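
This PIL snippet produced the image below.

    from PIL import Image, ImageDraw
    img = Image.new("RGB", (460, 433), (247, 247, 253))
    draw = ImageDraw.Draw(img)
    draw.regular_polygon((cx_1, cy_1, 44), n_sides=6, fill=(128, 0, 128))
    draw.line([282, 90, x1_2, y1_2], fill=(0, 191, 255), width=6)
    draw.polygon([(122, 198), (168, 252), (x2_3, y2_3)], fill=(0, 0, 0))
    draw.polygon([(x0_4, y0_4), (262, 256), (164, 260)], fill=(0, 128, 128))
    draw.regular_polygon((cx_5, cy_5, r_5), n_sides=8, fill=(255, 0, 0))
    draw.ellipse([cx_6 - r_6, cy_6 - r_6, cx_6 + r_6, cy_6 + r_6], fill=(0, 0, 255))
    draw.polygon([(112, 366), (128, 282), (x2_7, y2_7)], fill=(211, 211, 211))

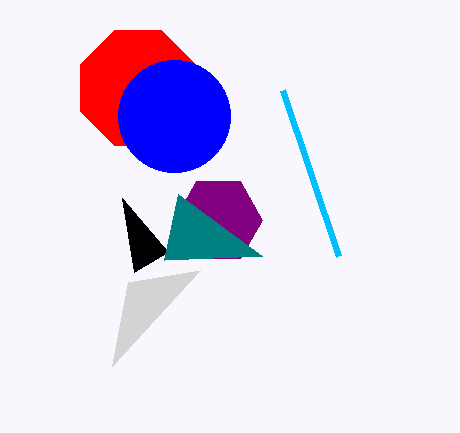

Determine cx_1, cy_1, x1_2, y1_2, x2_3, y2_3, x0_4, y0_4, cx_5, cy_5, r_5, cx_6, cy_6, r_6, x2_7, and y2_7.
cx_1 = 218, cy_1 = 220, x1_2 = 338, y1_2 = 256, x2_3 = 134, y2_3 = 272, x0_4 = 178, y0_4 = 194, cx_5 = 138, cy_5 = 88, r_5 = 62, cx_6 = 174, cy_6 = 116, r_6 = 56, x2_7 = 200, y2_7 = 270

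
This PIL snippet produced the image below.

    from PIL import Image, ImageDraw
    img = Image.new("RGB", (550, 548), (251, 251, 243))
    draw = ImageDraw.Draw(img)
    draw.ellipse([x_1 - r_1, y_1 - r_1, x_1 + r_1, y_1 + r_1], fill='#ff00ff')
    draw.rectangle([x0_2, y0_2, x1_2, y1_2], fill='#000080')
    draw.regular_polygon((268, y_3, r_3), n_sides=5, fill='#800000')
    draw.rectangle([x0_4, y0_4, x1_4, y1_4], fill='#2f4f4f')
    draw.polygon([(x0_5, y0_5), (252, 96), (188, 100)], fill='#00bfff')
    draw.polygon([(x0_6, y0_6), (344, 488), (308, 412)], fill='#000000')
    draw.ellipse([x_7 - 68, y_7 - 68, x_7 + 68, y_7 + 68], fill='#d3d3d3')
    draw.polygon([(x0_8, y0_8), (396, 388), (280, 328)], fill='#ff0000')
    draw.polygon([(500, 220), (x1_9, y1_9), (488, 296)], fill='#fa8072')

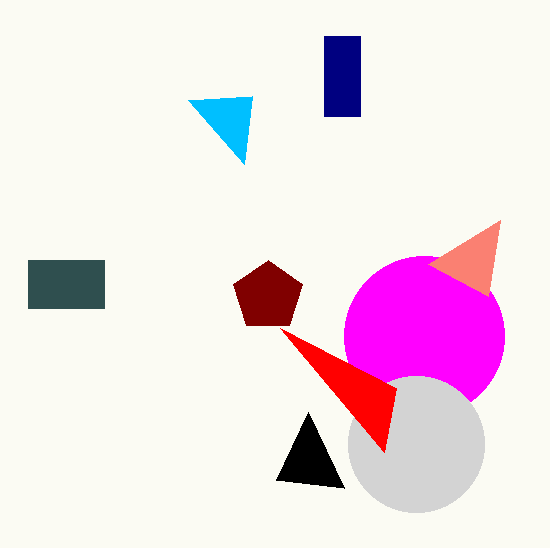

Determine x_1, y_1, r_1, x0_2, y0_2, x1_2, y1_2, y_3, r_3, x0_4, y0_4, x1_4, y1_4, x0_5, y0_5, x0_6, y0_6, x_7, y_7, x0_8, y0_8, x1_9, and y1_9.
x_1 = 424; y_1 = 336; r_1 = 80; x0_2 = 324; y0_2 = 36; x1_2 = 360; y1_2 = 116; y_3 = 296; r_3 = 36; x0_4 = 28; y0_4 = 260; x1_4 = 104; y1_4 = 308; x0_5 = 244; y0_5 = 164; x0_6 = 276; y0_6 = 480; x_7 = 416; y_7 = 444; x0_8 = 384; y0_8 = 452; x1_9 = 428; y1_9 = 264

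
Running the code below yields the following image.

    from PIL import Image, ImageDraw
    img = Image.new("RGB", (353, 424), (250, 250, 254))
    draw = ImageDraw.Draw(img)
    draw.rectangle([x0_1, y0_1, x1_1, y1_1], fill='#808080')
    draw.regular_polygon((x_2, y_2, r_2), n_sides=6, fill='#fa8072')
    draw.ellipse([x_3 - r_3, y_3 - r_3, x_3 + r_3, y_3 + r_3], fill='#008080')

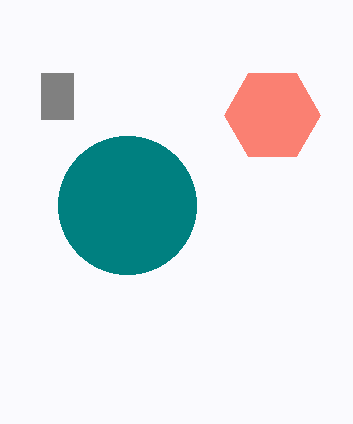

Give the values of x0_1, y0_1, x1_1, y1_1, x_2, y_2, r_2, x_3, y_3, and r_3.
x0_1 = 41
y0_1 = 73
x1_1 = 73
y1_1 = 119
x_2 = 272
y_2 = 115
r_2 = 48
x_3 = 127
y_3 = 205
r_3 = 69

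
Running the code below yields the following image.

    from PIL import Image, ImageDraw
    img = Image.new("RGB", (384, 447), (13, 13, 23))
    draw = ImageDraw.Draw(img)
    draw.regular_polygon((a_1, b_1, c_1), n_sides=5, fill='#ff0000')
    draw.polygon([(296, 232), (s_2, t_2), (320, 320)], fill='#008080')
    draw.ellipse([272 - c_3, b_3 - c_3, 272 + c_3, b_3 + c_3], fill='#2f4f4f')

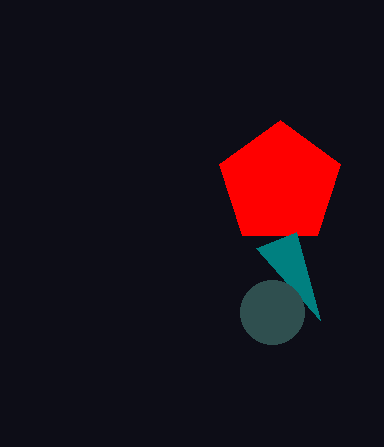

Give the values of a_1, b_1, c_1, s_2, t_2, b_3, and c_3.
a_1 = 280, b_1 = 184, c_1 = 64, s_2 = 256, t_2 = 248, b_3 = 312, c_3 = 32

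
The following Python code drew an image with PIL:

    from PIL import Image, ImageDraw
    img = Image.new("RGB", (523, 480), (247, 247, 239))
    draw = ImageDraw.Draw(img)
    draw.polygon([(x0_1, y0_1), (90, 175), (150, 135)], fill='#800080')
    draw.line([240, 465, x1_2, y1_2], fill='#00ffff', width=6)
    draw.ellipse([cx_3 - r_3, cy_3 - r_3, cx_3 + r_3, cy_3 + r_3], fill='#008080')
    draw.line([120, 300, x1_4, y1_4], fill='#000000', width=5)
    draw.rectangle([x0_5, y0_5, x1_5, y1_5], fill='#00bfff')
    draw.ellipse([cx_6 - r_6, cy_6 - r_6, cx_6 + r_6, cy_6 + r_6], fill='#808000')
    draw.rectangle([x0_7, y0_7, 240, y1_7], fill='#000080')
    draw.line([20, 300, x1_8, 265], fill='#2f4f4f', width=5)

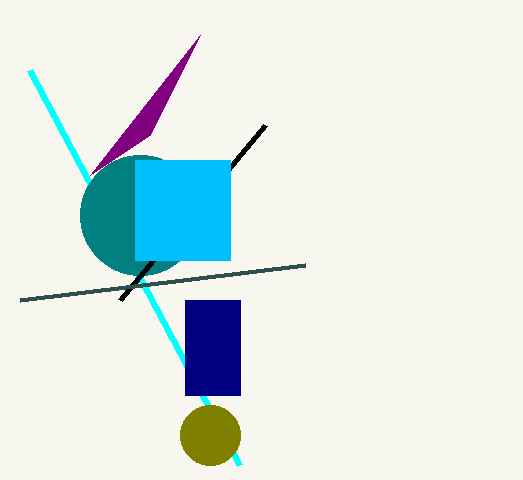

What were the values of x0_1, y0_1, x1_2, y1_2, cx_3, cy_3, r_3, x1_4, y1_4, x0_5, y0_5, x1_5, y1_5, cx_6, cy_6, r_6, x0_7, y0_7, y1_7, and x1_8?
x0_1 = 200, y0_1 = 35, x1_2 = 30, y1_2 = 70, cx_3 = 140, cy_3 = 215, r_3 = 60, x1_4 = 265, y1_4 = 125, x0_5 = 135, y0_5 = 160, x1_5 = 230, y1_5 = 260, cx_6 = 210, cy_6 = 435, r_6 = 30, x0_7 = 185, y0_7 = 300, y1_7 = 395, x1_8 = 305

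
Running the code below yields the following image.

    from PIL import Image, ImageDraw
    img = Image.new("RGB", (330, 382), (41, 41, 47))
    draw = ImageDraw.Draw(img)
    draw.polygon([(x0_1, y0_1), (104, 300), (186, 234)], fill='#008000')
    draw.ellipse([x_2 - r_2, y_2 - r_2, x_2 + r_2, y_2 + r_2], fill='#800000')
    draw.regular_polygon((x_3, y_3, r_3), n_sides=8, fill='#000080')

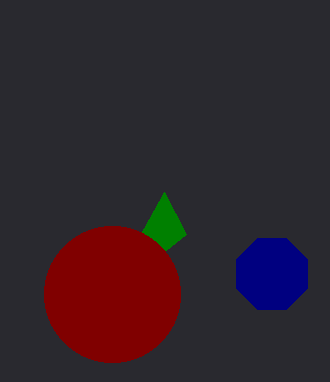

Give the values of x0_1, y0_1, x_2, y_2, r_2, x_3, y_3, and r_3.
x0_1 = 164
y0_1 = 192
x_2 = 112
y_2 = 294
r_2 = 68
x_3 = 272
y_3 = 274
r_3 = 38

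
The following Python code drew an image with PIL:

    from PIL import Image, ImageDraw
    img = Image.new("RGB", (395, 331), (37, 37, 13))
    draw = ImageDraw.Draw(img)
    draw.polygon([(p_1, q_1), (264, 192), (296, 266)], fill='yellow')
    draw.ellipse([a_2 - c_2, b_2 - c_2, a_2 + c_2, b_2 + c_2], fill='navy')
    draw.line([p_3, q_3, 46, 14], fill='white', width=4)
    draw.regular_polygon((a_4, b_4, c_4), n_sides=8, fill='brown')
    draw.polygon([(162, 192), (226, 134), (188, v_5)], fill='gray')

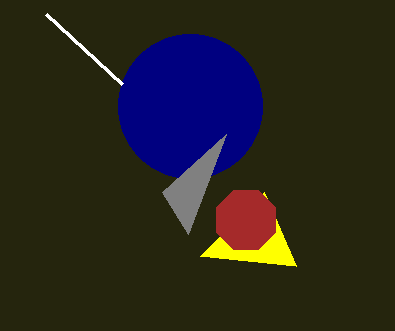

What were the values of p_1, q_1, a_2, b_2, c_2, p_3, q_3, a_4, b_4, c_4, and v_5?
p_1 = 200; q_1 = 256; a_2 = 190; b_2 = 106; c_2 = 72; p_3 = 122; q_3 = 84; a_4 = 246; b_4 = 220; c_4 = 32; v_5 = 234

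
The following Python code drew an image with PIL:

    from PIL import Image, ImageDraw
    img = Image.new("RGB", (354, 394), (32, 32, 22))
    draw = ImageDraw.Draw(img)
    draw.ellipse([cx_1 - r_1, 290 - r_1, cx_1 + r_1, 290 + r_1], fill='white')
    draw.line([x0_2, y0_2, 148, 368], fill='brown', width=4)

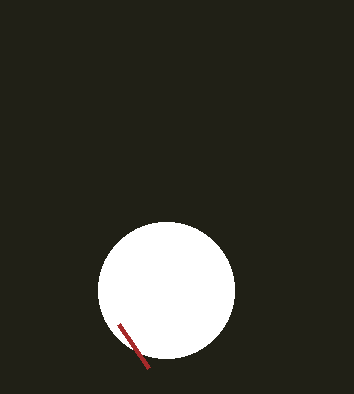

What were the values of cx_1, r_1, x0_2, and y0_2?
cx_1 = 166
r_1 = 68
x0_2 = 118
y0_2 = 324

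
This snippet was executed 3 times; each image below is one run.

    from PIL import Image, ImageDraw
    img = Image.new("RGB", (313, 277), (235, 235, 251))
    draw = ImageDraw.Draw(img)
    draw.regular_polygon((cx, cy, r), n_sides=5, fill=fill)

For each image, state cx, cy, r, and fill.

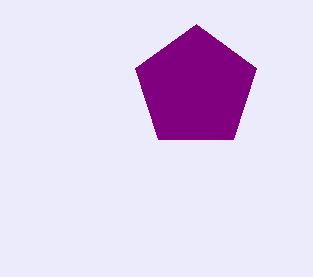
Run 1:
cx = 196; cy = 88; r = 64; fill = 'purple'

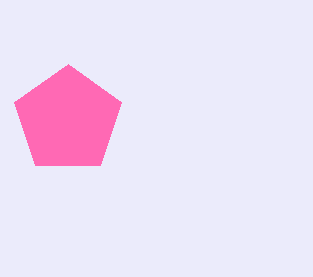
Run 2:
cx = 68
cy = 120
r = 56
fill = 'hotpink'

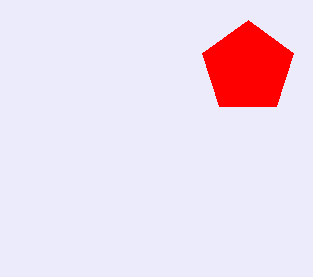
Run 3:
cx = 248, cy = 68, r = 48, fill = 'red'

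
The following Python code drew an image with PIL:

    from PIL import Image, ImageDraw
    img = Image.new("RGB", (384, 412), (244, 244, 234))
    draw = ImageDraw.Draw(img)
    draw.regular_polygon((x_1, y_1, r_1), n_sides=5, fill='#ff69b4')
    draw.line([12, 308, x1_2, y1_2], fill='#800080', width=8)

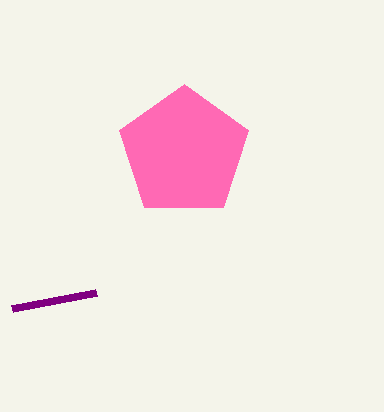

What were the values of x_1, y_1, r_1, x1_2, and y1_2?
x_1 = 184
y_1 = 152
r_1 = 68
x1_2 = 96
y1_2 = 292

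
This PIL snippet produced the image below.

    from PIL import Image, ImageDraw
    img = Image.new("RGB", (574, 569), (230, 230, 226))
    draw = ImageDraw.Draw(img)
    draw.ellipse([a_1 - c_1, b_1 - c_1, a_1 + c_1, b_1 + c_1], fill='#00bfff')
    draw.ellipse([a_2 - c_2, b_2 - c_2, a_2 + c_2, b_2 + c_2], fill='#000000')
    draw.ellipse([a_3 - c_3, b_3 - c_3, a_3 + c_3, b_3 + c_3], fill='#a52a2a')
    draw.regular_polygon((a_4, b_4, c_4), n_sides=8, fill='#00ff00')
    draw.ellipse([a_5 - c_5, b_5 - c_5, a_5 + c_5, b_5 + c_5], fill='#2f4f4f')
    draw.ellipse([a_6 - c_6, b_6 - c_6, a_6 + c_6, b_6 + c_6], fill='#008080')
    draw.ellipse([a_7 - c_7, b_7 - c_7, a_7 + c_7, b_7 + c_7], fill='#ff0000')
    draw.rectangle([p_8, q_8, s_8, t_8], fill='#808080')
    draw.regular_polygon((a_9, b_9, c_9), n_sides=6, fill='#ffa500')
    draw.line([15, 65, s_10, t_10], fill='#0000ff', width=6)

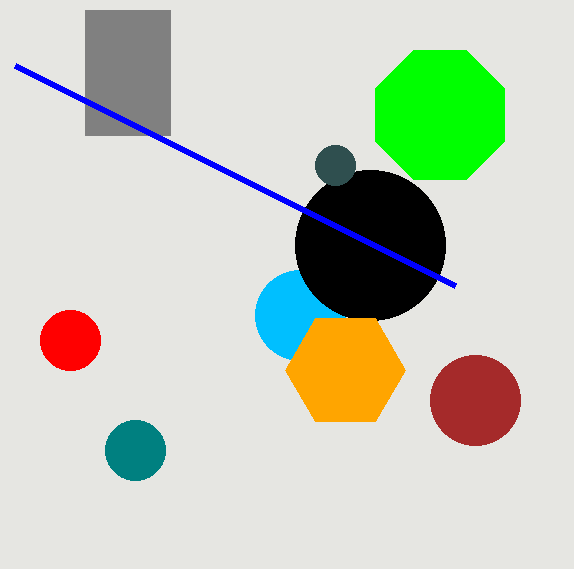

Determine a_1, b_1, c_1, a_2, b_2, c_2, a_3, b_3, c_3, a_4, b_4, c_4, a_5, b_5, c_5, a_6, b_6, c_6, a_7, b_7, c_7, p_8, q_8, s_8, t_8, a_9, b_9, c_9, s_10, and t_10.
a_1 = 300
b_1 = 315
c_1 = 45
a_2 = 370
b_2 = 245
c_2 = 75
a_3 = 475
b_3 = 400
c_3 = 45
a_4 = 440
b_4 = 115
c_4 = 70
a_5 = 335
b_5 = 165
c_5 = 20
a_6 = 135
b_6 = 450
c_6 = 30
a_7 = 70
b_7 = 340
c_7 = 30
p_8 = 85
q_8 = 10
s_8 = 170
t_8 = 135
a_9 = 345
b_9 = 370
c_9 = 60
s_10 = 455
t_10 = 285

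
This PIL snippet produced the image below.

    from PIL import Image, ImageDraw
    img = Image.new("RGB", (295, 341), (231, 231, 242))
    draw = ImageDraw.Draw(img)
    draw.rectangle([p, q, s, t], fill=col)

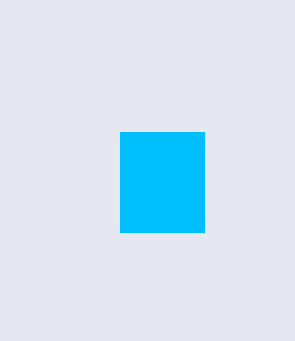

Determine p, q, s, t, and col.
p = 120, q = 132, s = 204, t = 232, col = 'deepskyblue'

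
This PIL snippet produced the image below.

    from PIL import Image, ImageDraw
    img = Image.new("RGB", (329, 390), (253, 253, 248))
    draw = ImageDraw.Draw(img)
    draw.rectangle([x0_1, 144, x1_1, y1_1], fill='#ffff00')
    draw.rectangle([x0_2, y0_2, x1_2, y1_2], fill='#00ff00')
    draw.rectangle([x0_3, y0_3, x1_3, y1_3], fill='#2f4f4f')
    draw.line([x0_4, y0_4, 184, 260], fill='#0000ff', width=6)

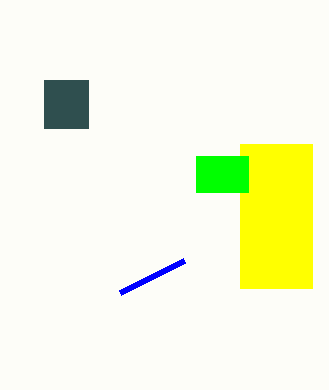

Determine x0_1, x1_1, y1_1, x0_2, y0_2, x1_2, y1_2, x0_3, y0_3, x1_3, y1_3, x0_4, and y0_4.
x0_1 = 240, x1_1 = 312, y1_1 = 288, x0_2 = 196, y0_2 = 156, x1_2 = 248, y1_2 = 192, x0_3 = 44, y0_3 = 80, x1_3 = 88, y1_3 = 128, x0_4 = 120, y0_4 = 292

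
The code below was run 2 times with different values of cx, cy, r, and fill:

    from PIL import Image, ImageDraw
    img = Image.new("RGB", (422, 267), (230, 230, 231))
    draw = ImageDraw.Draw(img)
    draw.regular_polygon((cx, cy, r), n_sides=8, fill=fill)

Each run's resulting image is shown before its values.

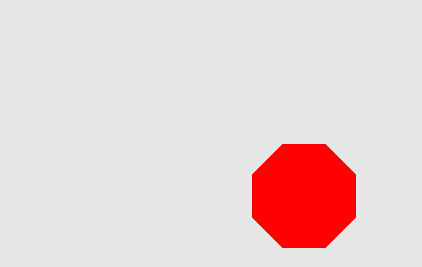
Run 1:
cx = 304, cy = 196, r = 56, fill = 'red'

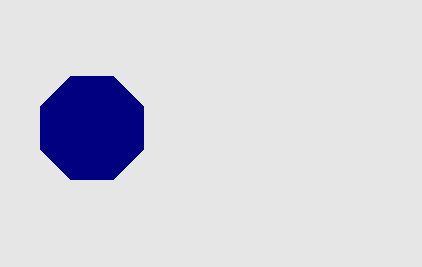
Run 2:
cx = 92; cy = 128; r = 56; fill = 'navy'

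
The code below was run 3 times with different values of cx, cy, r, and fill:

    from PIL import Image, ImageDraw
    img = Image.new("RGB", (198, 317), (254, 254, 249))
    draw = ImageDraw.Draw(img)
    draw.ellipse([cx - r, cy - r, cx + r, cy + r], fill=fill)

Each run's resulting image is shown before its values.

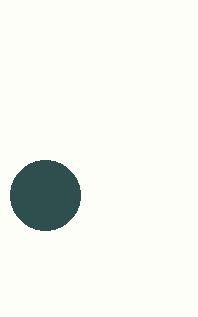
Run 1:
cx = 45, cy = 195, r = 35, fill = 'darkslategray'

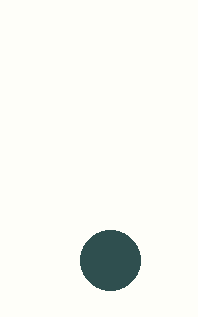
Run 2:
cx = 110, cy = 260, r = 30, fill = 'darkslategray'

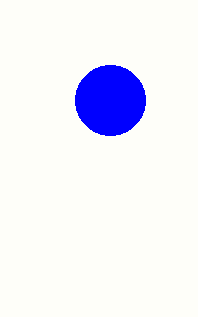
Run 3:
cx = 110; cy = 100; r = 35; fill = 'blue'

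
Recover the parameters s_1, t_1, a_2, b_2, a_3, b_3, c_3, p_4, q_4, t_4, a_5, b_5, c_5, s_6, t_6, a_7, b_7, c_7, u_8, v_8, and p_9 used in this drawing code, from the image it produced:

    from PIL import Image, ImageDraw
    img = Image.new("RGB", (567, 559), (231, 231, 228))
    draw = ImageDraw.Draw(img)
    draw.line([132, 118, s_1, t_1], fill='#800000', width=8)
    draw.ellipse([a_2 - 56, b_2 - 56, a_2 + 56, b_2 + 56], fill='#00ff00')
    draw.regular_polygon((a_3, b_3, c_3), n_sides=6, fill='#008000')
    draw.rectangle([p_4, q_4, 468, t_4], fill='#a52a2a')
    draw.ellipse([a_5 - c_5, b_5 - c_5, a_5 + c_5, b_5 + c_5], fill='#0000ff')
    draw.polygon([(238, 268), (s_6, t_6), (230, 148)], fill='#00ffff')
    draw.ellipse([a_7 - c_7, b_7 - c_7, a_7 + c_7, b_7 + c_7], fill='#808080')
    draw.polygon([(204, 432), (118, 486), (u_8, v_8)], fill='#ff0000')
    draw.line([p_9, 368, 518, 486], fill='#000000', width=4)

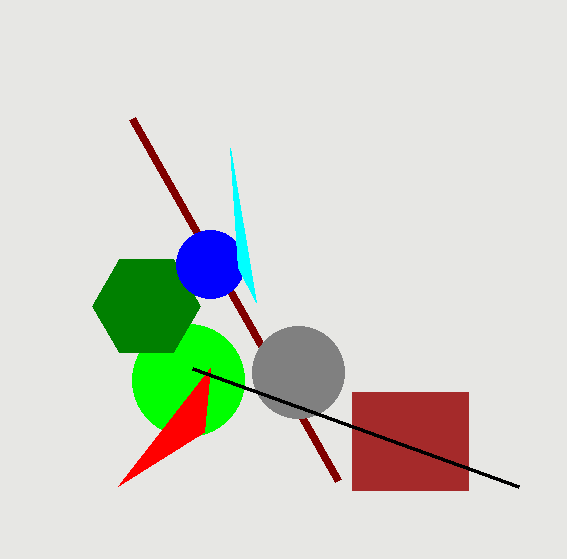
s_1 = 338; t_1 = 480; a_2 = 188; b_2 = 380; a_3 = 146; b_3 = 306; c_3 = 54; p_4 = 352; q_4 = 392; t_4 = 490; a_5 = 210; b_5 = 264; c_5 = 34; s_6 = 256; t_6 = 302; a_7 = 298; b_7 = 372; c_7 = 46; u_8 = 210; v_8 = 368; p_9 = 192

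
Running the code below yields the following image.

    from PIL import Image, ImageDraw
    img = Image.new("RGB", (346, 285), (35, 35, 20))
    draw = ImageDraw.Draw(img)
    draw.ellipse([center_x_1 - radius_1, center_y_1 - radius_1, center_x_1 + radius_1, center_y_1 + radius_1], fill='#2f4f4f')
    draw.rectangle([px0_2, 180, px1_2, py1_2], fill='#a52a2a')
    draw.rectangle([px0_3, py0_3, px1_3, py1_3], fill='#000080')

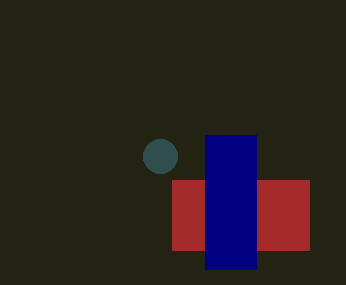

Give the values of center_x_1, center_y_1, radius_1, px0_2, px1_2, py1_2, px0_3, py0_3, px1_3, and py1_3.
center_x_1 = 160, center_y_1 = 156, radius_1 = 17, px0_2 = 172, px1_2 = 309, py1_2 = 250, px0_3 = 205, py0_3 = 135, px1_3 = 256, py1_3 = 269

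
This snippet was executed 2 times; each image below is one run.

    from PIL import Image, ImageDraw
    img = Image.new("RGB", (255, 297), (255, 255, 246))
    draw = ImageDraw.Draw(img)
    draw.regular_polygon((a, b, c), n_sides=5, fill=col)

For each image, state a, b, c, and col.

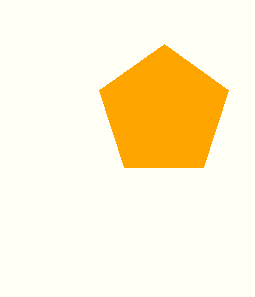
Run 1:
a = 164; b = 112; c = 68; col = 'orange'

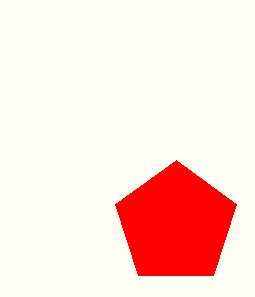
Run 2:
a = 176
b = 224
c = 64
col = 'red'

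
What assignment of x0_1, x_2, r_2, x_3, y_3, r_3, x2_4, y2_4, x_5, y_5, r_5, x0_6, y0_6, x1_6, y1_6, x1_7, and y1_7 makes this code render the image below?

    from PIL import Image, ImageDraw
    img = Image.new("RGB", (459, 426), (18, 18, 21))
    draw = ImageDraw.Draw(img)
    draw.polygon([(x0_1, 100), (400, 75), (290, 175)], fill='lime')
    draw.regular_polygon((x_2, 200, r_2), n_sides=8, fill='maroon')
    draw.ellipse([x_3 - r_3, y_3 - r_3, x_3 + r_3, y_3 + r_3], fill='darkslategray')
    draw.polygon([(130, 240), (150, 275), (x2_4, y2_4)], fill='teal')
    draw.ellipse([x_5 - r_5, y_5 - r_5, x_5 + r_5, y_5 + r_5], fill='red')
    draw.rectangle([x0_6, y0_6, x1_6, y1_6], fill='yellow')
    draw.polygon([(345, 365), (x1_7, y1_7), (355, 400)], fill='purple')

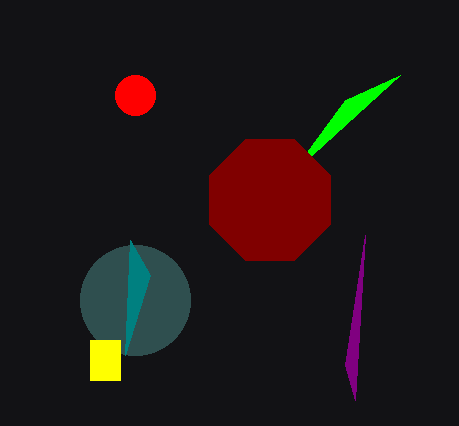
x0_1 = 345; x_2 = 270; r_2 = 65; x_3 = 135; y_3 = 300; r_3 = 55; x2_4 = 125; y2_4 = 355; x_5 = 135; y_5 = 95; r_5 = 20; x0_6 = 90; y0_6 = 340; x1_6 = 120; y1_6 = 380; x1_7 = 365; y1_7 = 235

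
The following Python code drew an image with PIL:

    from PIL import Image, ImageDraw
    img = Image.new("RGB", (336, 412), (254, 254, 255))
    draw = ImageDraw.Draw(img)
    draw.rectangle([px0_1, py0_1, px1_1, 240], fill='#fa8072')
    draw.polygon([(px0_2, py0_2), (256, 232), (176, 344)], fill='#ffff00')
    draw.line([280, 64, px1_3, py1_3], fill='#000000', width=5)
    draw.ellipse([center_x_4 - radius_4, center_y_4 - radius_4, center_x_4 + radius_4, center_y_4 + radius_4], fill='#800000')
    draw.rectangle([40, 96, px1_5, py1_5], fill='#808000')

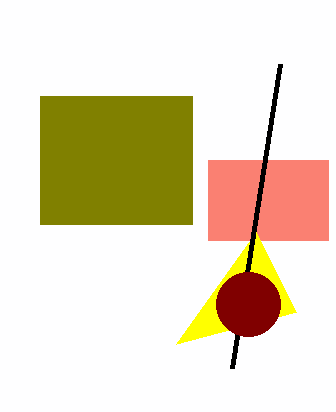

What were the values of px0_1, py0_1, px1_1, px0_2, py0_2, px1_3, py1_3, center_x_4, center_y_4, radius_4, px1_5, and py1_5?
px0_1 = 208, py0_1 = 160, px1_1 = 328, px0_2 = 296, py0_2 = 312, px1_3 = 232, py1_3 = 368, center_x_4 = 248, center_y_4 = 304, radius_4 = 32, px1_5 = 192, py1_5 = 224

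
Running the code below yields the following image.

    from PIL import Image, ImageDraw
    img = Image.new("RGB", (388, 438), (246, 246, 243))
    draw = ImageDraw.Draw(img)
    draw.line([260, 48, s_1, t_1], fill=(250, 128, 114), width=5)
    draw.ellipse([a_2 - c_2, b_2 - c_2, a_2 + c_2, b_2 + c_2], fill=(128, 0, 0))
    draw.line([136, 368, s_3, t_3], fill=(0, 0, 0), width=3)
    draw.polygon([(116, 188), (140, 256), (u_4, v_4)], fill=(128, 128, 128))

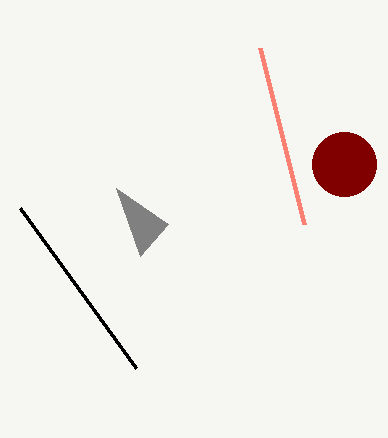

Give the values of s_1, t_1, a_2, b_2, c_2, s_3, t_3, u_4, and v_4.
s_1 = 304
t_1 = 224
a_2 = 344
b_2 = 164
c_2 = 32
s_3 = 20
t_3 = 208
u_4 = 168
v_4 = 224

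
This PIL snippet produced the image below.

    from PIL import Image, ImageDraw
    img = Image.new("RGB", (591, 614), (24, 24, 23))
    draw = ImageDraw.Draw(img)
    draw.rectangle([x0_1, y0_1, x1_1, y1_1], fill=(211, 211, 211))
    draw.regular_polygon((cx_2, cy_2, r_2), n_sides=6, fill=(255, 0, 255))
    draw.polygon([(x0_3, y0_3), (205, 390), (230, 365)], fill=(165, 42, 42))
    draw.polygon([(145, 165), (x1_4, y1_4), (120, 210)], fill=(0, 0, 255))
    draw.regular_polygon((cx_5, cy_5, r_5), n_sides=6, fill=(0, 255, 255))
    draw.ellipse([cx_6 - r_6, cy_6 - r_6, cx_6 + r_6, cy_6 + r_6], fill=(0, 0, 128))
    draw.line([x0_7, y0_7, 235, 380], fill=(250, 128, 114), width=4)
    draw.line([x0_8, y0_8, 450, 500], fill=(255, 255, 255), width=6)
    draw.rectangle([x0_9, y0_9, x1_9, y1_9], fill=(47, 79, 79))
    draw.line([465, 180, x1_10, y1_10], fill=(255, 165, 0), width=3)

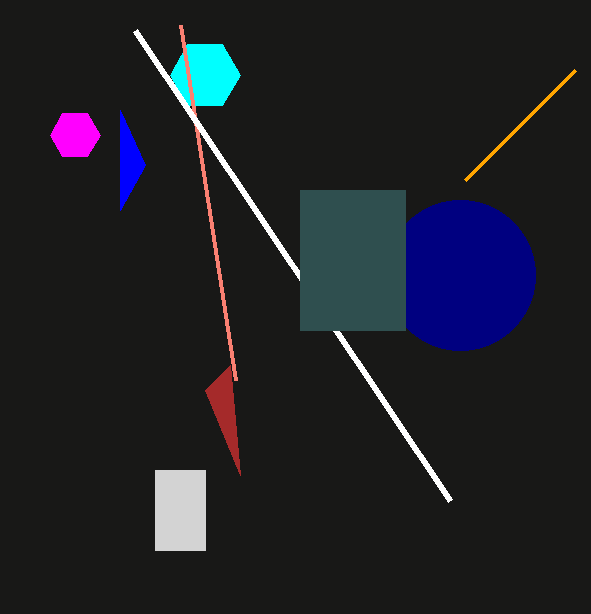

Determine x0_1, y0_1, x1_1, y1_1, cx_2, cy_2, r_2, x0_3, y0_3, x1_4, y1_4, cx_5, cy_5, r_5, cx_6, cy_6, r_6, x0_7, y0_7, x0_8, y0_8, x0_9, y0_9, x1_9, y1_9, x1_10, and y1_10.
x0_1 = 155, y0_1 = 470, x1_1 = 205, y1_1 = 550, cx_2 = 75, cy_2 = 135, r_2 = 25, x0_3 = 240, y0_3 = 475, x1_4 = 120, y1_4 = 110, cx_5 = 205, cy_5 = 75, r_5 = 35, cx_6 = 460, cy_6 = 275, r_6 = 75, x0_7 = 180, y0_7 = 25, x0_8 = 135, y0_8 = 30, x0_9 = 300, y0_9 = 190, x1_9 = 405, y1_9 = 330, x1_10 = 575, y1_10 = 70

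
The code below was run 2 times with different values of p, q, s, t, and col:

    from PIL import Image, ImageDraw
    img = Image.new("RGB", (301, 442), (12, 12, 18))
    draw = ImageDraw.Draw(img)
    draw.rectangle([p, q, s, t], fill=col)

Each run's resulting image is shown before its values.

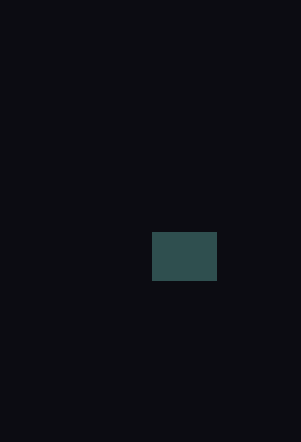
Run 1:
p = 152
q = 232
s = 216
t = 280
col = 'darkslategray'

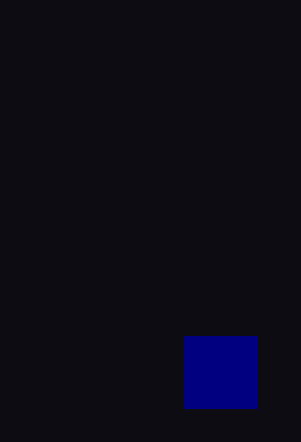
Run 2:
p = 184; q = 336; s = 256; t = 408; col = 'navy'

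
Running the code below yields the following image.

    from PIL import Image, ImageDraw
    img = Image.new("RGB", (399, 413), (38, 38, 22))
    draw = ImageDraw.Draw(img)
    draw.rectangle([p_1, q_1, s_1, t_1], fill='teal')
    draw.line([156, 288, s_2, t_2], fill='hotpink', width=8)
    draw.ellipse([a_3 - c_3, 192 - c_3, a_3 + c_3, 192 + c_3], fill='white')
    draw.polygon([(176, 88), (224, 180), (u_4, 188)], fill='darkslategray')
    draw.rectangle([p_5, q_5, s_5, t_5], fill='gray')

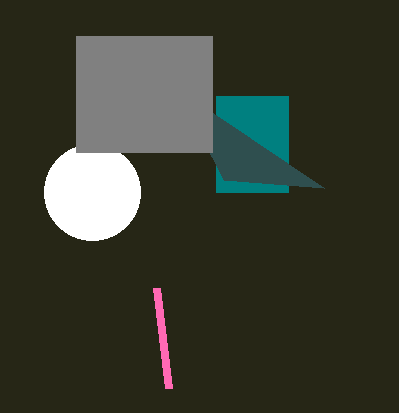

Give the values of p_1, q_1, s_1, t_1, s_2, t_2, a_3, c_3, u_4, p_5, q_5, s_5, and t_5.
p_1 = 216, q_1 = 96, s_1 = 288, t_1 = 192, s_2 = 168, t_2 = 388, a_3 = 92, c_3 = 48, u_4 = 324, p_5 = 76, q_5 = 36, s_5 = 212, t_5 = 152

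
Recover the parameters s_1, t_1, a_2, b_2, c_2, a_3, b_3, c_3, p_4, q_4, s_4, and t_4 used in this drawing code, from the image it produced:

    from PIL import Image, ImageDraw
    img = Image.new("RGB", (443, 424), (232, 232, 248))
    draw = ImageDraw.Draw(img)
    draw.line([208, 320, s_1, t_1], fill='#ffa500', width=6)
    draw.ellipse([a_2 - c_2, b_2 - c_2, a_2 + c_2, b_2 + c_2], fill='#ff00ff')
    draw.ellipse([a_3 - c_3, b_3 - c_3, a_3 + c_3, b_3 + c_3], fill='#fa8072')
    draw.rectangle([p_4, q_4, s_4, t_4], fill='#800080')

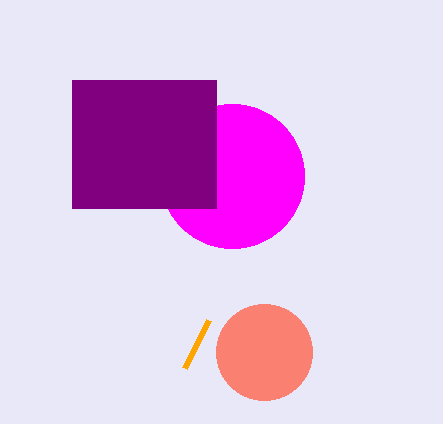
s_1 = 184; t_1 = 368; a_2 = 232; b_2 = 176; c_2 = 72; a_3 = 264; b_3 = 352; c_3 = 48; p_4 = 72; q_4 = 80; s_4 = 216; t_4 = 208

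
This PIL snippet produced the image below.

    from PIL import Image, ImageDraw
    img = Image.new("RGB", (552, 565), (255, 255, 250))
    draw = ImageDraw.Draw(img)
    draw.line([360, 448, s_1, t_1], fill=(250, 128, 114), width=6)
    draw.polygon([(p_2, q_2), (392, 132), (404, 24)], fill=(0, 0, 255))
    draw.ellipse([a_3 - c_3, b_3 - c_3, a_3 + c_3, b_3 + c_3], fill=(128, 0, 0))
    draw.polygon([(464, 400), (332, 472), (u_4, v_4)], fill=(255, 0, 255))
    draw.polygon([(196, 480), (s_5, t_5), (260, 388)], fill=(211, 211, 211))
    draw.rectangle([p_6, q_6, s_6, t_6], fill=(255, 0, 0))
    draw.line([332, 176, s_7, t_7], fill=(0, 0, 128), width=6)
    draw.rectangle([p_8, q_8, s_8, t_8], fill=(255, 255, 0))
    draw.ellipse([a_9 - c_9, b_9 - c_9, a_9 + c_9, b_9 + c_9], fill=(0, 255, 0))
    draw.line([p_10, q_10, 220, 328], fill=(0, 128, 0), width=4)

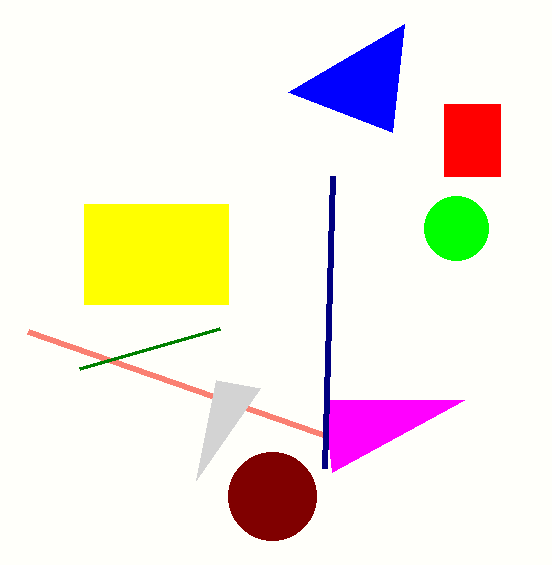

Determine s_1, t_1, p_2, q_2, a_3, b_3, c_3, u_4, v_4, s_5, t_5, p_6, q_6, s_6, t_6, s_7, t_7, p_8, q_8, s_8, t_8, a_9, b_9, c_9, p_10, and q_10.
s_1 = 28, t_1 = 332, p_2 = 288, q_2 = 92, a_3 = 272, b_3 = 496, c_3 = 44, u_4 = 324, v_4 = 400, s_5 = 216, t_5 = 380, p_6 = 444, q_6 = 104, s_6 = 500, t_6 = 176, s_7 = 324, t_7 = 468, p_8 = 84, q_8 = 204, s_8 = 228, t_8 = 304, a_9 = 456, b_9 = 228, c_9 = 32, p_10 = 80, q_10 = 368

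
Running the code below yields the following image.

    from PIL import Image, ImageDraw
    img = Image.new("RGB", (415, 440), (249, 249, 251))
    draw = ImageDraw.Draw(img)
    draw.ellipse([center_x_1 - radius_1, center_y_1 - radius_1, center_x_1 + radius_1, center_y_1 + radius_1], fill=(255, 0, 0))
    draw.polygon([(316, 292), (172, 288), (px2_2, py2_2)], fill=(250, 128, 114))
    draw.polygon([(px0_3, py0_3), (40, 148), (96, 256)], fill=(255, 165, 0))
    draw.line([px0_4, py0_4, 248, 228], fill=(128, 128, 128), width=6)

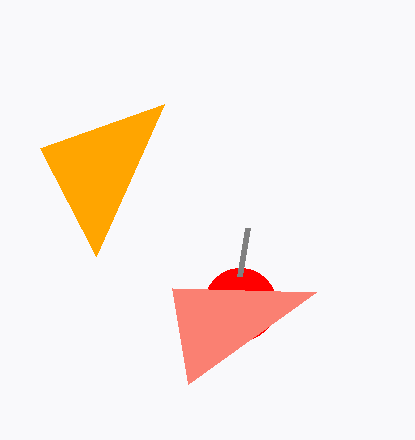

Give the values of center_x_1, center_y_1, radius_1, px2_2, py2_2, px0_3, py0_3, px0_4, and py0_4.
center_x_1 = 240
center_y_1 = 304
radius_1 = 36
px2_2 = 188
py2_2 = 384
px0_3 = 164
py0_3 = 104
px0_4 = 240
py0_4 = 276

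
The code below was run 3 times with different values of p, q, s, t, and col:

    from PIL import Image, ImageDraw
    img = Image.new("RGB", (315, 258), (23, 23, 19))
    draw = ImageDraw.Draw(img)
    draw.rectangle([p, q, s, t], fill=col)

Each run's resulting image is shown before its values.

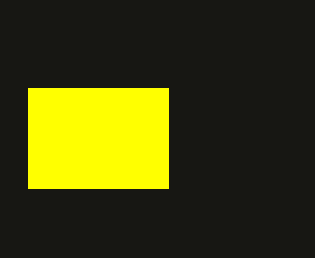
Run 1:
p = 28; q = 88; s = 168; t = 188; col = 'yellow'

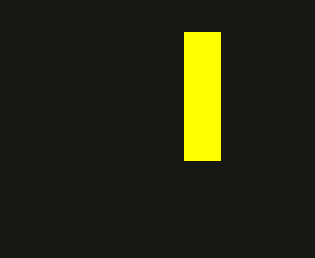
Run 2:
p = 184
q = 32
s = 220
t = 160
col = 'yellow'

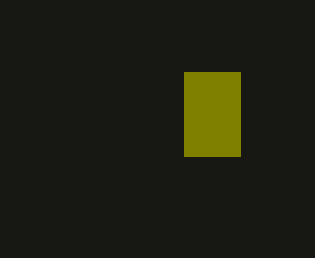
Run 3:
p = 184; q = 72; s = 240; t = 156; col = 'olive'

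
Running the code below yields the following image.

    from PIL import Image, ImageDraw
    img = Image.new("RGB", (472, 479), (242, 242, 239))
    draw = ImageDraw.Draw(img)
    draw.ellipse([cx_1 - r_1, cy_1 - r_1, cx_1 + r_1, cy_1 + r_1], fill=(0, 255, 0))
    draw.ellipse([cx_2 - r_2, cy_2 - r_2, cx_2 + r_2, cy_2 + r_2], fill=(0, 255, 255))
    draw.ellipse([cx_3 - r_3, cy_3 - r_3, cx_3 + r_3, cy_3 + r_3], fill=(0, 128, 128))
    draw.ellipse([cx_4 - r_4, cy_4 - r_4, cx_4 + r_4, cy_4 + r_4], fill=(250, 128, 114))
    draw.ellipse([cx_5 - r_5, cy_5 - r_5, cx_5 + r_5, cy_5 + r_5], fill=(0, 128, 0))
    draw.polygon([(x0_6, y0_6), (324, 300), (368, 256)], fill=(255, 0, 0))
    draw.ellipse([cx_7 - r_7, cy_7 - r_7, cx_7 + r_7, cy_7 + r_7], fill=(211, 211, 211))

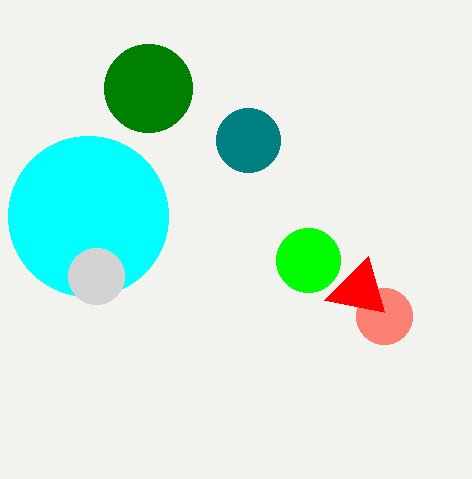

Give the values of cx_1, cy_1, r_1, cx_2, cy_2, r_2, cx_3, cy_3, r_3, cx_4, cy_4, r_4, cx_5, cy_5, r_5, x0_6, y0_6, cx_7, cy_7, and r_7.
cx_1 = 308
cy_1 = 260
r_1 = 32
cx_2 = 88
cy_2 = 216
r_2 = 80
cx_3 = 248
cy_3 = 140
r_3 = 32
cx_4 = 384
cy_4 = 316
r_4 = 28
cx_5 = 148
cy_5 = 88
r_5 = 44
x0_6 = 384
y0_6 = 312
cx_7 = 96
cy_7 = 276
r_7 = 28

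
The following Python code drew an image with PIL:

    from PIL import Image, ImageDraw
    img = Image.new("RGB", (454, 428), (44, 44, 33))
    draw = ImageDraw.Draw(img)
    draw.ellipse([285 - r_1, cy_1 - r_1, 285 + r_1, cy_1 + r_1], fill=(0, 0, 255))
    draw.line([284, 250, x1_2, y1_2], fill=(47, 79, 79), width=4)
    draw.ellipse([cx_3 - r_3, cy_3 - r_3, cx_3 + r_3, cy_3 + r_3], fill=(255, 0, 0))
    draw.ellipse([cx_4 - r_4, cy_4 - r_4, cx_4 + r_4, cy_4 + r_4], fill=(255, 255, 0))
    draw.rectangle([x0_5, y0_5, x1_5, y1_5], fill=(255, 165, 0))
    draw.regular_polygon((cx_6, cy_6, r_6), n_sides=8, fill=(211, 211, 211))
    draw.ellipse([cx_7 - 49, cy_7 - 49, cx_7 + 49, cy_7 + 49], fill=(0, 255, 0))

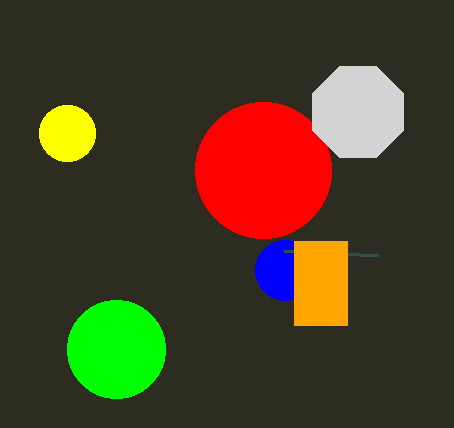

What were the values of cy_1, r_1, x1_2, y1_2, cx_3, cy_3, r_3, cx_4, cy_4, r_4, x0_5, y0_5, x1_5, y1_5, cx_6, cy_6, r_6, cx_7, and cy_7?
cy_1 = 270; r_1 = 30; x1_2 = 378; y1_2 = 255; cx_3 = 263; cy_3 = 170; r_3 = 68; cx_4 = 67; cy_4 = 133; r_4 = 28; x0_5 = 294; y0_5 = 241; x1_5 = 347; y1_5 = 325; cx_6 = 358; cy_6 = 112; r_6 = 49; cx_7 = 116; cy_7 = 349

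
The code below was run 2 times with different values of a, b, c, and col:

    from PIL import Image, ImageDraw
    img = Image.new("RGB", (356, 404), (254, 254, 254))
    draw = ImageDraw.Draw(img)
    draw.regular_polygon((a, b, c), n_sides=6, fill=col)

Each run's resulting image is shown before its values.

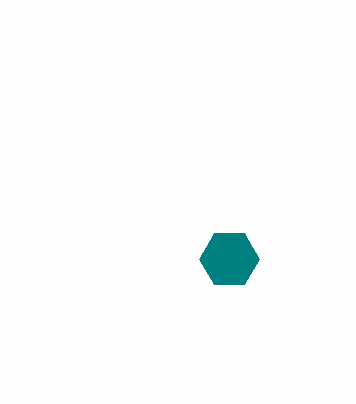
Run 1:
a = 229
b = 259
c = 30
col = 'teal'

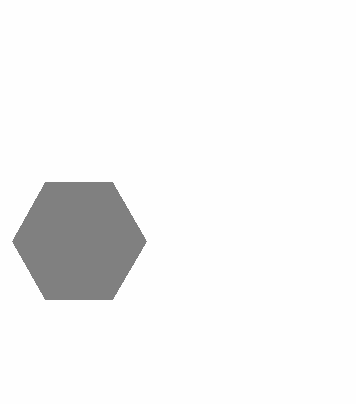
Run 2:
a = 79, b = 241, c = 67, col = 'gray'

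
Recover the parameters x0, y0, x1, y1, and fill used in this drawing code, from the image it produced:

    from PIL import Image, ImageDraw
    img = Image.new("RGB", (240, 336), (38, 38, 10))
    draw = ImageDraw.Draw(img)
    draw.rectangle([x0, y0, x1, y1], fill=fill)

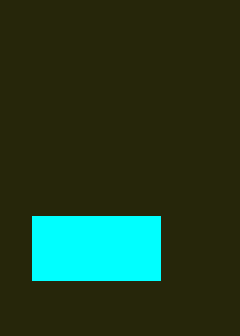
x0 = 32, y0 = 216, x1 = 160, y1 = 280, fill = 'cyan'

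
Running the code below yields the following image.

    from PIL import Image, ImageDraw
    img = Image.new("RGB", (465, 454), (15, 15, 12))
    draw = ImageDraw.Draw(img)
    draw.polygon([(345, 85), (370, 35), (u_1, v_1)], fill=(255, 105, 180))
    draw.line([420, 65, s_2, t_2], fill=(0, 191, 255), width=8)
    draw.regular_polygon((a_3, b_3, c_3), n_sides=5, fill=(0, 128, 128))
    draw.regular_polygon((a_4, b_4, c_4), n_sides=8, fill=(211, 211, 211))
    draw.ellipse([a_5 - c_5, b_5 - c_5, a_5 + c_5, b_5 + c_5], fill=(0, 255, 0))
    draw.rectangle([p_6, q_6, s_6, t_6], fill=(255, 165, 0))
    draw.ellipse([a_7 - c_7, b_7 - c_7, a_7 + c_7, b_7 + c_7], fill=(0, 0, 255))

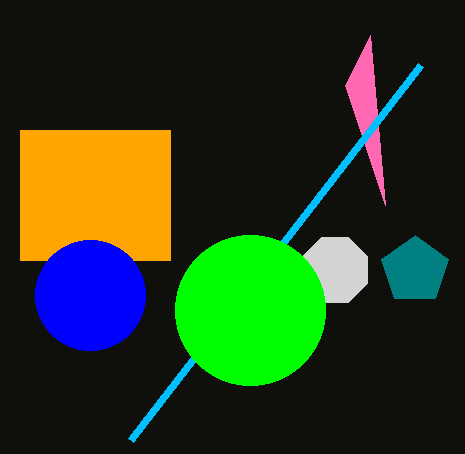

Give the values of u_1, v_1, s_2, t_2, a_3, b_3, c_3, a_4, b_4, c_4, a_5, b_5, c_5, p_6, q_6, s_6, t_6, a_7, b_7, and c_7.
u_1 = 385
v_1 = 205
s_2 = 130
t_2 = 440
a_3 = 415
b_3 = 270
c_3 = 35
a_4 = 335
b_4 = 270
c_4 = 35
a_5 = 250
b_5 = 310
c_5 = 75
p_6 = 20
q_6 = 130
s_6 = 170
t_6 = 260
a_7 = 90
b_7 = 295
c_7 = 55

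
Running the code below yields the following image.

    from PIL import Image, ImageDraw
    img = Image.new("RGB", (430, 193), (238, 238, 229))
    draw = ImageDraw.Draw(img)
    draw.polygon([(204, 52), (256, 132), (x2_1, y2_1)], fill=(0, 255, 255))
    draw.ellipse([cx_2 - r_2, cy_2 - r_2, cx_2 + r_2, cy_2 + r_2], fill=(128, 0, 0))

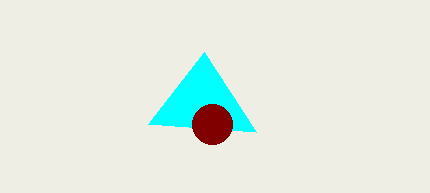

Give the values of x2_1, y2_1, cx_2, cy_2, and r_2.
x2_1 = 148
y2_1 = 124
cx_2 = 212
cy_2 = 124
r_2 = 20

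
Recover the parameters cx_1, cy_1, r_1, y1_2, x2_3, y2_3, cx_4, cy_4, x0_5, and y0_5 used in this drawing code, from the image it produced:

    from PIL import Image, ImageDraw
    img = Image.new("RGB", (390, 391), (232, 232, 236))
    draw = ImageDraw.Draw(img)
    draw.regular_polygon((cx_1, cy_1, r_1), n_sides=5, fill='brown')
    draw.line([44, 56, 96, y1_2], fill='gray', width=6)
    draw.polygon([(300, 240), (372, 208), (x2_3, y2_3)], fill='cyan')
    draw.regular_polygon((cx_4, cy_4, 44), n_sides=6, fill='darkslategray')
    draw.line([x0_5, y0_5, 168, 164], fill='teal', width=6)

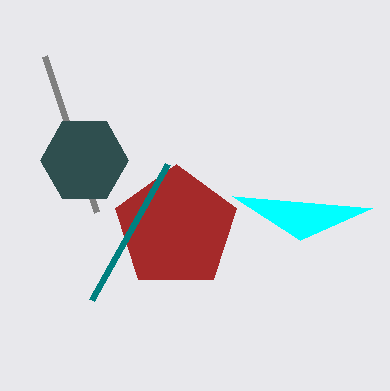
cx_1 = 176; cy_1 = 228; r_1 = 64; y1_2 = 212; x2_3 = 232; y2_3 = 196; cx_4 = 84; cy_4 = 160; x0_5 = 92; y0_5 = 300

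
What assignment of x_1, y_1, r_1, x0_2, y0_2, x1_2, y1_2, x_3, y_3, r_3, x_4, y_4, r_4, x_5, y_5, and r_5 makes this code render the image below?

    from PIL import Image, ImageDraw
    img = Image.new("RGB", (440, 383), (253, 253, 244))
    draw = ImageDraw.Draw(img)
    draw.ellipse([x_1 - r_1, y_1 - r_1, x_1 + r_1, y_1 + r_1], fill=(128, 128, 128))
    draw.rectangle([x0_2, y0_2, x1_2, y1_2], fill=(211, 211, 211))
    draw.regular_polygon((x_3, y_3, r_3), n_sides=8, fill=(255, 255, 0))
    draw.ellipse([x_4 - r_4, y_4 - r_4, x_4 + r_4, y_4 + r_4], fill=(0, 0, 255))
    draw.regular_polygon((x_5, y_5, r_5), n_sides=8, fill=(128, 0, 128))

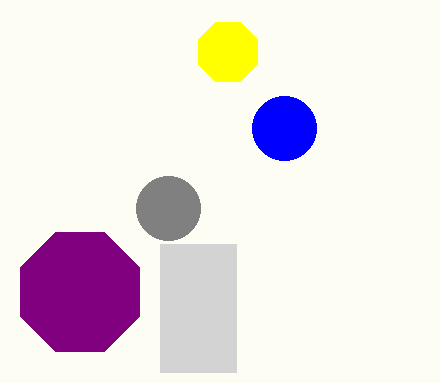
x_1 = 168, y_1 = 208, r_1 = 32, x0_2 = 160, y0_2 = 244, x1_2 = 236, y1_2 = 372, x_3 = 228, y_3 = 52, r_3 = 32, x_4 = 284, y_4 = 128, r_4 = 32, x_5 = 80, y_5 = 292, r_5 = 64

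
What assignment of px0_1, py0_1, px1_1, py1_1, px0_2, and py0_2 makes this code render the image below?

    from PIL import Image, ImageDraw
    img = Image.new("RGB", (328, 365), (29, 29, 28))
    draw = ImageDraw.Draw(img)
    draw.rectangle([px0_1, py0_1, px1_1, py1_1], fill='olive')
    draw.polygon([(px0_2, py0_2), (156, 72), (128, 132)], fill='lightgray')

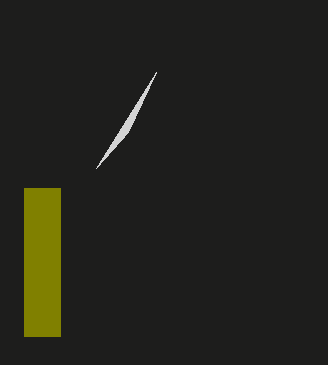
px0_1 = 24, py0_1 = 188, px1_1 = 60, py1_1 = 336, px0_2 = 96, py0_2 = 168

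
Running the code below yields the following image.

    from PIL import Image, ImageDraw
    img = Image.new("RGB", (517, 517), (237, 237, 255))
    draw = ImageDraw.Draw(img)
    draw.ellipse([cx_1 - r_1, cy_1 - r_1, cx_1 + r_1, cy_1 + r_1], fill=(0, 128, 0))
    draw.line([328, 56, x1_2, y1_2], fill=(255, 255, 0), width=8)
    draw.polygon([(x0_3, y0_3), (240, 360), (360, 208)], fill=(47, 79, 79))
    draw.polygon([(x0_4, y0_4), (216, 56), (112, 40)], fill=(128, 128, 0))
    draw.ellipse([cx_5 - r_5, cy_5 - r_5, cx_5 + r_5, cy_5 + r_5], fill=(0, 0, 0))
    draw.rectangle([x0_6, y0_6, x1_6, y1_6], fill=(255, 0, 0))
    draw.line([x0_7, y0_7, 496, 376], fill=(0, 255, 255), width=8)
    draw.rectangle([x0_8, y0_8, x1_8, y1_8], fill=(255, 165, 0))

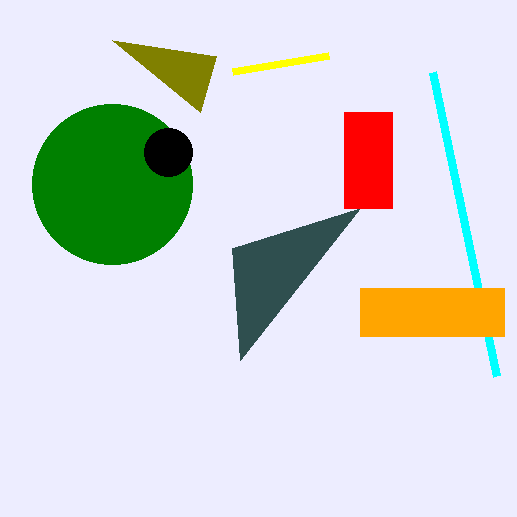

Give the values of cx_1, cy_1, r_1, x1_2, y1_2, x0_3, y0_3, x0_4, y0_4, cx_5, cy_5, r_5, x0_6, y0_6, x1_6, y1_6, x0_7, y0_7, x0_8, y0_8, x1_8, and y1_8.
cx_1 = 112, cy_1 = 184, r_1 = 80, x1_2 = 232, y1_2 = 72, x0_3 = 232, y0_3 = 248, x0_4 = 200, y0_4 = 112, cx_5 = 168, cy_5 = 152, r_5 = 24, x0_6 = 344, y0_6 = 112, x1_6 = 392, y1_6 = 208, x0_7 = 432, y0_7 = 72, x0_8 = 360, y0_8 = 288, x1_8 = 504, y1_8 = 336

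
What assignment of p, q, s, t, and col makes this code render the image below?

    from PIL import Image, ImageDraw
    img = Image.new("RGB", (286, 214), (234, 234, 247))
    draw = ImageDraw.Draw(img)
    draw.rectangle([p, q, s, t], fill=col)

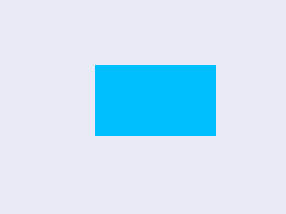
p = 95; q = 65; s = 215; t = 135; col = 'deepskyblue'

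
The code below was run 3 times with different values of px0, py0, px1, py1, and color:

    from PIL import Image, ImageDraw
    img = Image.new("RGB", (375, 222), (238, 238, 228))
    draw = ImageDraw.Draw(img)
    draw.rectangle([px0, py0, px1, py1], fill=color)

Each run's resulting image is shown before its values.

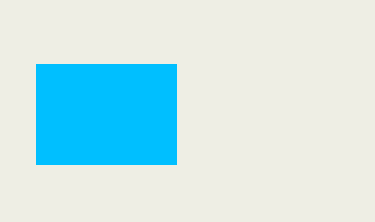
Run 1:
px0 = 36; py0 = 64; px1 = 176; py1 = 164; color = 'deepskyblue'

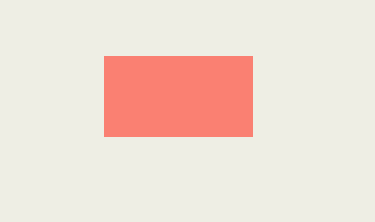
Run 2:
px0 = 104; py0 = 56; px1 = 252; py1 = 136; color = 'salmon'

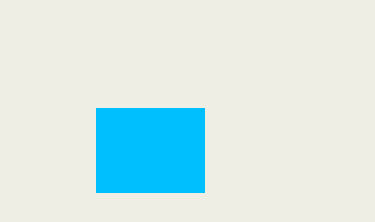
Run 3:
px0 = 96, py0 = 108, px1 = 204, py1 = 192, color = 'deepskyblue'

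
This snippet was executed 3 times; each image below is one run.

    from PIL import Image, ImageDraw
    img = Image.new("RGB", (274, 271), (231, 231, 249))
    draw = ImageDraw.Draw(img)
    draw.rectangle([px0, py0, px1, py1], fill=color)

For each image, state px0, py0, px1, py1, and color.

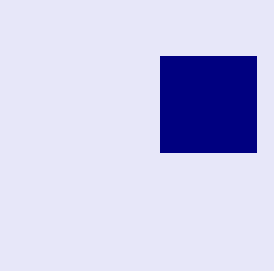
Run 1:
px0 = 160
py0 = 56
px1 = 256
py1 = 152
color = 'navy'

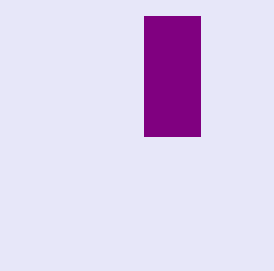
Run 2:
px0 = 144, py0 = 16, px1 = 200, py1 = 136, color = 'purple'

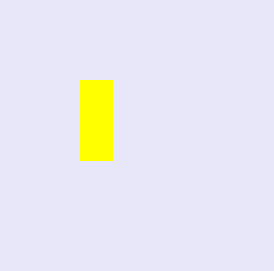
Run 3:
px0 = 80, py0 = 80, px1 = 112, py1 = 160, color = 'yellow'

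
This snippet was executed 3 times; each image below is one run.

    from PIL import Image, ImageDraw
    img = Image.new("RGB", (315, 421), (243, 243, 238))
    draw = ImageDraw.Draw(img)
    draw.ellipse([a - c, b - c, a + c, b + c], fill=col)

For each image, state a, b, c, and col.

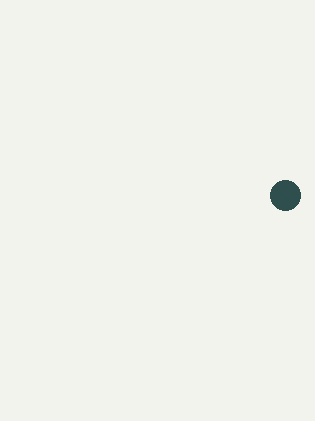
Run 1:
a = 285
b = 195
c = 15
col = 'darkslategray'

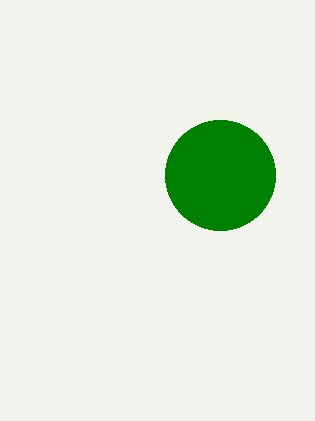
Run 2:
a = 220
b = 175
c = 55
col = 'green'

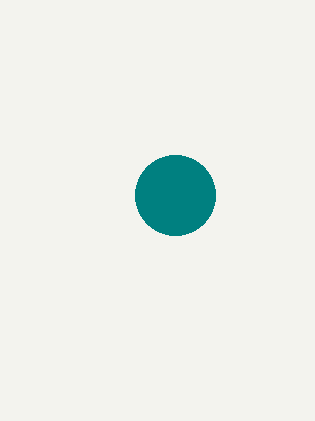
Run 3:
a = 175
b = 195
c = 40
col = 'teal'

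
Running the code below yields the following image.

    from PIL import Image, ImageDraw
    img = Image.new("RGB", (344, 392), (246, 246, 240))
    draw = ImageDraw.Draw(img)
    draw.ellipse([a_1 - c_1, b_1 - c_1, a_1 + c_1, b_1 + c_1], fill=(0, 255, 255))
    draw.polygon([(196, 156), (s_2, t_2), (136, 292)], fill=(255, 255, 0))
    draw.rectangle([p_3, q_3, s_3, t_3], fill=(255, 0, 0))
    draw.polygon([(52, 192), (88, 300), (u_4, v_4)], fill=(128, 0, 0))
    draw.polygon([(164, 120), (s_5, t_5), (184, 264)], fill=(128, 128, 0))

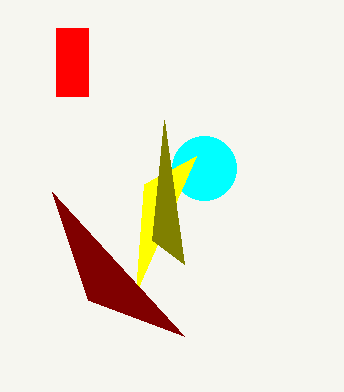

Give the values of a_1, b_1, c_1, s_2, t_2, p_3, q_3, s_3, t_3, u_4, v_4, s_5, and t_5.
a_1 = 204, b_1 = 168, c_1 = 32, s_2 = 144, t_2 = 184, p_3 = 56, q_3 = 28, s_3 = 88, t_3 = 96, u_4 = 184, v_4 = 336, s_5 = 152, t_5 = 240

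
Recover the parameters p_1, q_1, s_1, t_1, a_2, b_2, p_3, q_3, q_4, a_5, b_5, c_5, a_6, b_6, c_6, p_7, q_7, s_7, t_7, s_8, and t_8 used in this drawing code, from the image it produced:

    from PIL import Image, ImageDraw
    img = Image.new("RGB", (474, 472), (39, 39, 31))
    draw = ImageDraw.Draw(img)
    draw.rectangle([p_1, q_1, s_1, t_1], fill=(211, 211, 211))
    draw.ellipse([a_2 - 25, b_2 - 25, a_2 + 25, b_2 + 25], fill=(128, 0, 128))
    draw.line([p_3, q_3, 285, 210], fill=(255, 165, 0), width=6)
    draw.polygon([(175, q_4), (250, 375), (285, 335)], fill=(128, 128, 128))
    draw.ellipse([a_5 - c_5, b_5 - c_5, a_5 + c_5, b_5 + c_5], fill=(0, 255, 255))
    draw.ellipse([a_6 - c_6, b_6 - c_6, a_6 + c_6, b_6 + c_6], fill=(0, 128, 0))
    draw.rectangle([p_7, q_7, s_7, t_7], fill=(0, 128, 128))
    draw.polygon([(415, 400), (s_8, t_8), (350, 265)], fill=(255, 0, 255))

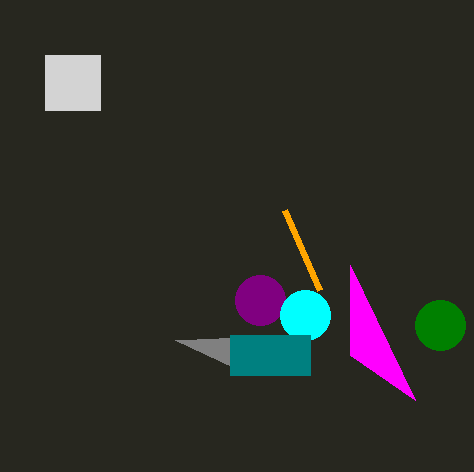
p_1 = 45, q_1 = 55, s_1 = 100, t_1 = 110, a_2 = 260, b_2 = 300, p_3 = 320, q_3 = 290, q_4 = 340, a_5 = 305, b_5 = 315, c_5 = 25, a_6 = 440, b_6 = 325, c_6 = 25, p_7 = 230, q_7 = 335, s_7 = 310, t_7 = 375, s_8 = 350, t_8 = 355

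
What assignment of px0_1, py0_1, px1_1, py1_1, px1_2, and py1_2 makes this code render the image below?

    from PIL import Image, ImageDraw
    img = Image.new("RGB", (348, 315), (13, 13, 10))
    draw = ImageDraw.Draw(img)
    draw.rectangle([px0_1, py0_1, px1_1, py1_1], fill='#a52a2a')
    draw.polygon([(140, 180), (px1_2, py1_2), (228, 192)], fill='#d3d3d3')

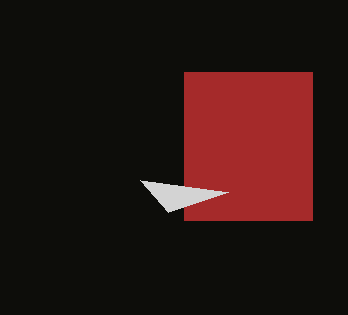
px0_1 = 184; py0_1 = 72; px1_1 = 312; py1_1 = 220; px1_2 = 168; py1_2 = 212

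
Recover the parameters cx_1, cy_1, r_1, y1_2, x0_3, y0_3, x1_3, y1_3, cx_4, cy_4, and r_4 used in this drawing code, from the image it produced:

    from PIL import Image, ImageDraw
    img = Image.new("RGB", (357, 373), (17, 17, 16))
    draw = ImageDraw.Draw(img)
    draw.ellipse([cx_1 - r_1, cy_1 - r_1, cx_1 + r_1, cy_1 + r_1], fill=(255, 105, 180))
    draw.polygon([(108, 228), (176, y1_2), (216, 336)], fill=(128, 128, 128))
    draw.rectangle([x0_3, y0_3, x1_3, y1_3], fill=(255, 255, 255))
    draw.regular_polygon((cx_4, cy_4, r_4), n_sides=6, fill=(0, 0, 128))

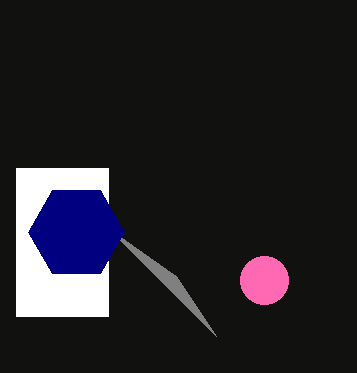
cx_1 = 264, cy_1 = 280, r_1 = 24, y1_2 = 276, x0_3 = 16, y0_3 = 168, x1_3 = 108, y1_3 = 316, cx_4 = 76, cy_4 = 232, r_4 = 48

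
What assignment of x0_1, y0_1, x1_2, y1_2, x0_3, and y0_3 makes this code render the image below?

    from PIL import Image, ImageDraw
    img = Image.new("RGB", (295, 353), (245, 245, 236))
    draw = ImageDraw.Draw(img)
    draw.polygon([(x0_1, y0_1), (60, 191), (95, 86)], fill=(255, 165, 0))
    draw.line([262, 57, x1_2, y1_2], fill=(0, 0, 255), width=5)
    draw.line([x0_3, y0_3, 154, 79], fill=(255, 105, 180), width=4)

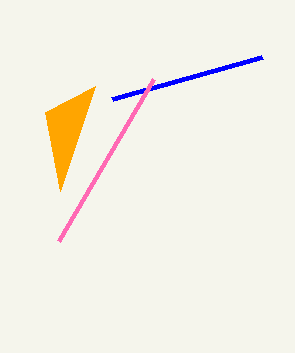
x0_1 = 45, y0_1 = 112, x1_2 = 112, y1_2 = 99, x0_3 = 59, y0_3 = 241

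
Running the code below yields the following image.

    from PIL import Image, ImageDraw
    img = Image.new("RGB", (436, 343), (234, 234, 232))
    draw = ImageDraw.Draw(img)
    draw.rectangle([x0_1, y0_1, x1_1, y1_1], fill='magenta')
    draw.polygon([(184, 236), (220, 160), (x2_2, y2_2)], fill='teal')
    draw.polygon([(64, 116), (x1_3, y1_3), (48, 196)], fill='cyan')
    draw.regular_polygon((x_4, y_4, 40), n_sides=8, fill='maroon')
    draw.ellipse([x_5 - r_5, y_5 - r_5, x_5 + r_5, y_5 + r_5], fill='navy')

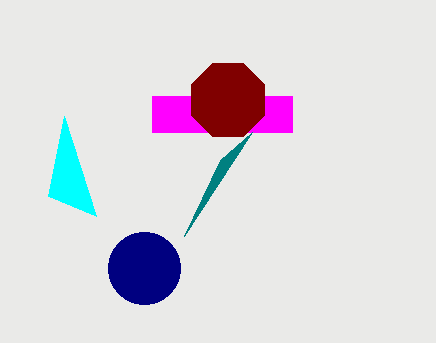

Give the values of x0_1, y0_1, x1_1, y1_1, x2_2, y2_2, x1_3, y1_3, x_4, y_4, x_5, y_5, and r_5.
x0_1 = 152, y0_1 = 96, x1_1 = 292, y1_1 = 132, x2_2 = 252, y2_2 = 132, x1_3 = 96, y1_3 = 216, x_4 = 228, y_4 = 100, x_5 = 144, y_5 = 268, r_5 = 36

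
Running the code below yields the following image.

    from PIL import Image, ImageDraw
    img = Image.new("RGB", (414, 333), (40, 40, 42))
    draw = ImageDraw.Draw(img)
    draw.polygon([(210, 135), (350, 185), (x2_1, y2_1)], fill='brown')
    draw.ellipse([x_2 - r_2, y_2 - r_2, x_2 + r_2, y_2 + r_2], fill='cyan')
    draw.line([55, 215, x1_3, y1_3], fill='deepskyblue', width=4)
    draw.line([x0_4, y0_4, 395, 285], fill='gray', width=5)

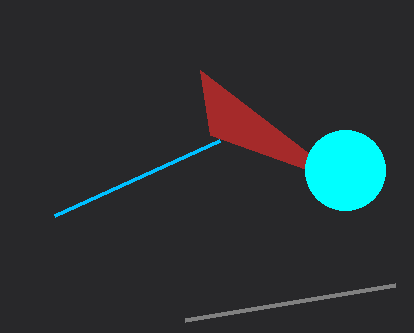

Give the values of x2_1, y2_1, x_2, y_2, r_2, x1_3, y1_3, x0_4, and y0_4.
x2_1 = 200, y2_1 = 70, x_2 = 345, y_2 = 170, r_2 = 40, x1_3 = 220, y1_3 = 140, x0_4 = 185, y0_4 = 320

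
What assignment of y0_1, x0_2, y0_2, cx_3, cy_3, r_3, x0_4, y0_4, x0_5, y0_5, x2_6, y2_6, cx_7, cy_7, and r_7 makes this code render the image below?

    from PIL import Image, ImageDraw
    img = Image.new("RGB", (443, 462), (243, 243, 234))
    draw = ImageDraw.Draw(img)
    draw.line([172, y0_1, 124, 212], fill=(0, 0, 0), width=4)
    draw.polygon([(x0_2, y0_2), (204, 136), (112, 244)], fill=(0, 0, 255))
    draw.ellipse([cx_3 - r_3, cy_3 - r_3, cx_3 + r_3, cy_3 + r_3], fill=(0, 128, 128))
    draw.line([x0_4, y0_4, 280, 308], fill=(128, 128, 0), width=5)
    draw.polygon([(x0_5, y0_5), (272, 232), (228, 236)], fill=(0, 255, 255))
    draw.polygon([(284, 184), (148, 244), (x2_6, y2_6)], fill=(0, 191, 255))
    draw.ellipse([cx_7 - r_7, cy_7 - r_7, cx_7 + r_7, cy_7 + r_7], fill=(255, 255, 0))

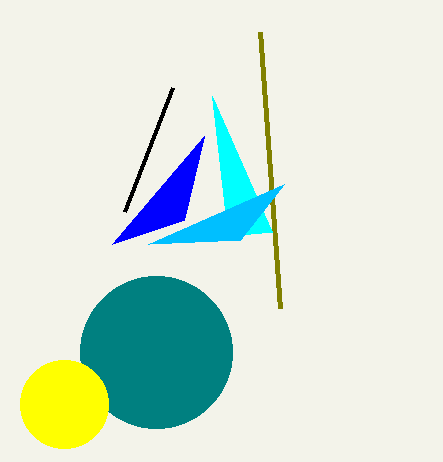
y0_1 = 88; x0_2 = 184; y0_2 = 220; cx_3 = 156; cy_3 = 352; r_3 = 76; x0_4 = 260; y0_4 = 32; x0_5 = 212; y0_5 = 96; x2_6 = 240; y2_6 = 240; cx_7 = 64; cy_7 = 404; r_7 = 44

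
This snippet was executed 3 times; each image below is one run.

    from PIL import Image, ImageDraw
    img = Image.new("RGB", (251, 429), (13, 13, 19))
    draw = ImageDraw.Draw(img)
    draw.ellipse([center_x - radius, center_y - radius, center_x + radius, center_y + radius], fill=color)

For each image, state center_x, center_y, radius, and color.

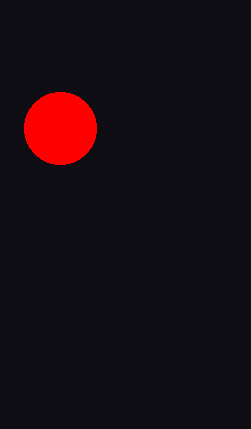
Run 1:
center_x = 60; center_y = 128; radius = 36; color = 'red'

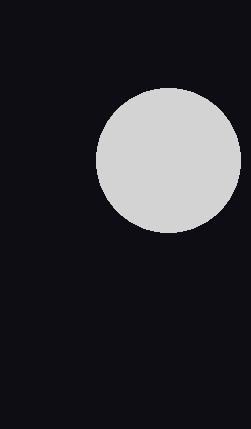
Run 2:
center_x = 168
center_y = 160
radius = 72
color = 'lightgray'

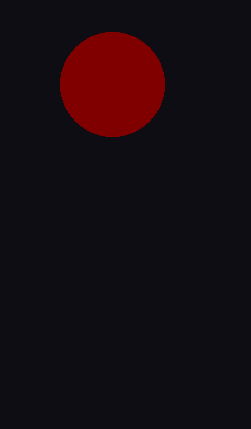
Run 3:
center_x = 112; center_y = 84; radius = 52; color = 'maroon'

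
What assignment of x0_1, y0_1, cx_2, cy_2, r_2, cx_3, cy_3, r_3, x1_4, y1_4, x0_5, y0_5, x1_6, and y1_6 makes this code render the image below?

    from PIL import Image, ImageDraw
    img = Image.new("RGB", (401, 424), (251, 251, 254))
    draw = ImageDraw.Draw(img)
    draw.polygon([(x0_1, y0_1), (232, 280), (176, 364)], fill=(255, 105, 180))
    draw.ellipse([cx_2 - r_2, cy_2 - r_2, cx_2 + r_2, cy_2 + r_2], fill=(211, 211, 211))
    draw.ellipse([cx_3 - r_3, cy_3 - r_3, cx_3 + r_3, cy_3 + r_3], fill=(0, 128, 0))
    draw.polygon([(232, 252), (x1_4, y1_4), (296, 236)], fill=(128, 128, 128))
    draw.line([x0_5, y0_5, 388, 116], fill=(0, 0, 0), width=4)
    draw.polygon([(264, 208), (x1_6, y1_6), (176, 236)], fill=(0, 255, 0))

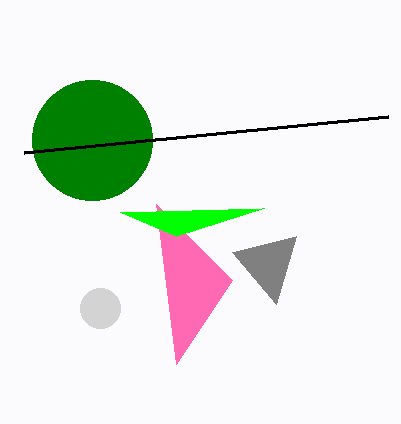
x0_1 = 156, y0_1 = 204, cx_2 = 100, cy_2 = 308, r_2 = 20, cx_3 = 92, cy_3 = 140, r_3 = 60, x1_4 = 276, y1_4 = 304, x0_5 = 24, y0_5 = 152, x1_6 = 120, y1_6 = 212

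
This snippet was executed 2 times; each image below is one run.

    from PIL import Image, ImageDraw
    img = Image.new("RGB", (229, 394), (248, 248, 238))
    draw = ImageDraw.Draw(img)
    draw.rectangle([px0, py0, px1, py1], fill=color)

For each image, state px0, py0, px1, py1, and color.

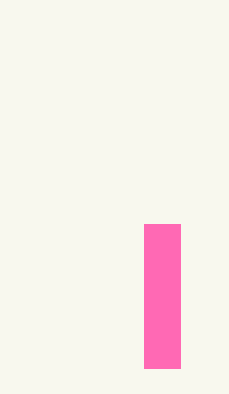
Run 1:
px0 = 144, py0 = 224, px1 = 180, py1 = 368, color = 'hotpink'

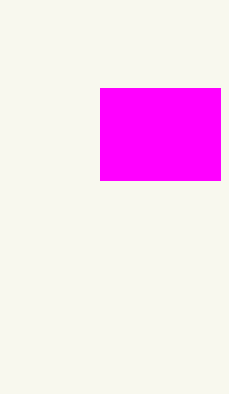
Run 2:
px0 = 100, py0 = 88, px1 = 220, py1 = 180, color = 'magenta'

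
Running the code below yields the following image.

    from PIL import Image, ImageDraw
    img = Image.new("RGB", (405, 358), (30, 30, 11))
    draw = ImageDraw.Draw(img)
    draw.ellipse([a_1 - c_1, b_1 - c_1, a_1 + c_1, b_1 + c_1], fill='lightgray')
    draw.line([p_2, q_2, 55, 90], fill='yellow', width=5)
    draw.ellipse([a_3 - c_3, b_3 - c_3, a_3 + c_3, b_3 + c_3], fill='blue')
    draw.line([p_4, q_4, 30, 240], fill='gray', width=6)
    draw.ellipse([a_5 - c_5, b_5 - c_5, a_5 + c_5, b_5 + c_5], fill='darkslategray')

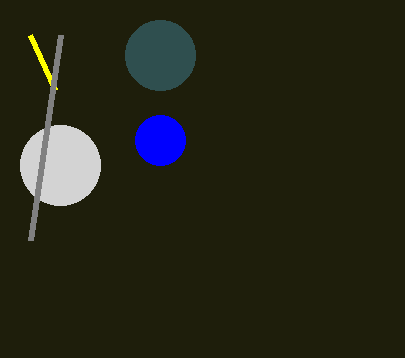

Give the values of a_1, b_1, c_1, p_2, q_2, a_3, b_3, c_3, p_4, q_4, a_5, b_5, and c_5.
a_1 = 60; b_1 = 165; c_1 = 40; p_2 = 30; q_2 = 35; a_3 = 160; b_3 = 140; c_3 = 25; p_4 = 60; q_4 = 35; a_5 = 160; b_5 = 55; c_5 = 35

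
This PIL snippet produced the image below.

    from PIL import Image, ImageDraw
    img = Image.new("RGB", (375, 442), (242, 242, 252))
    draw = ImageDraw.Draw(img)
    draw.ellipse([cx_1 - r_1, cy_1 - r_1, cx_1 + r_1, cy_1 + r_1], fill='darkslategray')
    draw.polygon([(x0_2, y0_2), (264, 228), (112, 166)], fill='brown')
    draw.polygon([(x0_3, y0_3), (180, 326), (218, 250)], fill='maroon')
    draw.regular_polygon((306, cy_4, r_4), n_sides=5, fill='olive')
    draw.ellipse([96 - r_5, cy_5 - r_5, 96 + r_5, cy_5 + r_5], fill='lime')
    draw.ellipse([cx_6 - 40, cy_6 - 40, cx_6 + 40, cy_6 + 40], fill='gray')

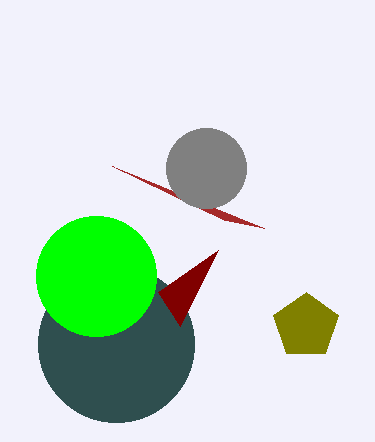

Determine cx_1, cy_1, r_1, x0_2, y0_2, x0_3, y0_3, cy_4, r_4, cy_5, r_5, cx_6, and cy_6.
cx_1 = 116, cy_1 = 344, r_1 = 78, x0_2 = 224, y0_2 = 220, x0_3 = 158, y0_3 = 292, cy_4 = 326, r_4 = 34, cy_5 = 276, r_5 = 60, cx_6 = 206, cy_6 = 168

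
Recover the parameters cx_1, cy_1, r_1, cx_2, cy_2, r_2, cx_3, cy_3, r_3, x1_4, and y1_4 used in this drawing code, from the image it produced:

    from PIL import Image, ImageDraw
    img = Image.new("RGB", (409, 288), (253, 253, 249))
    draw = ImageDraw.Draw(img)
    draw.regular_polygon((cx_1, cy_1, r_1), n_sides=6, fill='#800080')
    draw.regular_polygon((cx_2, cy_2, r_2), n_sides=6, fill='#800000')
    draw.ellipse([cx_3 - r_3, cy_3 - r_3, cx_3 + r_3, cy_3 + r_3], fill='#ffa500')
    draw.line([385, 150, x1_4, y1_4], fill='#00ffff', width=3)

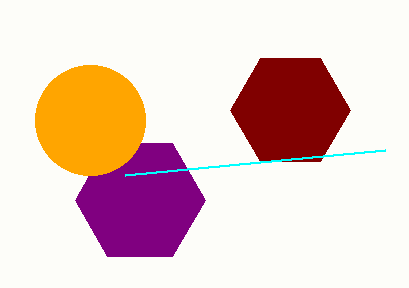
cx_1 = 140
cy_1 = 200
r_1 = 65
cx_2 = 290
cy_2 = 110
r_2 = 60
cx_3 = 90
cy_3 = 120
r_3 = 55
x1_4 = 125
y1_4 = 175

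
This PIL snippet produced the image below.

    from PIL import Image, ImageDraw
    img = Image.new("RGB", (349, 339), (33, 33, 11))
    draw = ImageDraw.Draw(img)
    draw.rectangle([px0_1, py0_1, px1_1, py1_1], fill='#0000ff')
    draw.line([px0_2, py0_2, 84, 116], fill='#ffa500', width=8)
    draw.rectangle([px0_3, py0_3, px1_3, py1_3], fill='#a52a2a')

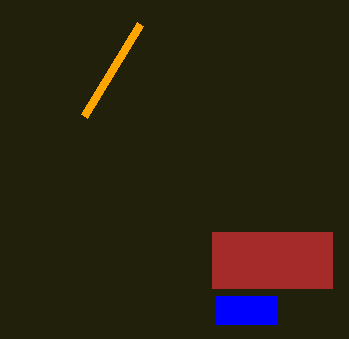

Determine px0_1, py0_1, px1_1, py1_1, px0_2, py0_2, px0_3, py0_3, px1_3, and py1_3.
px0_1 = 216
py0_1 = 296
px1_1 = 276
py1_1 = 324
px0_2 = 140
py0_2 = 24
px0_3 = 212
py0_3 = 232
px1_3 = 332
py1_3 = 288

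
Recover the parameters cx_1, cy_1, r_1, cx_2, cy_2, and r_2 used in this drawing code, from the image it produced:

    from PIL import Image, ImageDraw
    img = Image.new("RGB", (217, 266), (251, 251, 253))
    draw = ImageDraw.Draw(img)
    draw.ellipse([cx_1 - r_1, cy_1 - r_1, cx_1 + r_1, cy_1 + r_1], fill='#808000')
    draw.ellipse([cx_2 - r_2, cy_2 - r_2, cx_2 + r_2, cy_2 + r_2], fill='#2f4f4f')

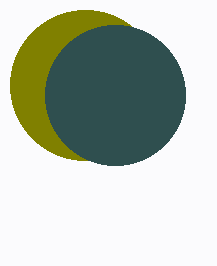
cx_1 = 85
cy_1 = 85
r_1 = 75
cx_2 = 115
cy_2 = 95
r_2 = 70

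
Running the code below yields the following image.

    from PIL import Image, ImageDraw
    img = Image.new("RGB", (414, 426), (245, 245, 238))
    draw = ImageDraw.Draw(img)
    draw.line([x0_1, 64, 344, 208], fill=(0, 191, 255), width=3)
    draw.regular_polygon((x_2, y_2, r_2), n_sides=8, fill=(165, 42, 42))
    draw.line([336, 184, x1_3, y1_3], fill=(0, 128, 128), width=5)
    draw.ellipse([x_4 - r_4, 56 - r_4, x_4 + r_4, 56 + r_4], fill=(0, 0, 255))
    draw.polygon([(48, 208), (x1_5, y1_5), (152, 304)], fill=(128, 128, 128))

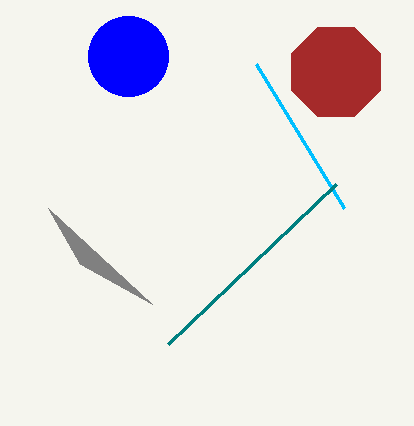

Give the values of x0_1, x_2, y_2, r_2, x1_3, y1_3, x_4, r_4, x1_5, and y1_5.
x0_1 = 256; x_2 = 336; y_2 = 72; r_2 = 48; x1_3 = 168; y1_3 = 344; x_4 = 128; r_4 = 40; x1_5 = 80; y1_5 = 264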